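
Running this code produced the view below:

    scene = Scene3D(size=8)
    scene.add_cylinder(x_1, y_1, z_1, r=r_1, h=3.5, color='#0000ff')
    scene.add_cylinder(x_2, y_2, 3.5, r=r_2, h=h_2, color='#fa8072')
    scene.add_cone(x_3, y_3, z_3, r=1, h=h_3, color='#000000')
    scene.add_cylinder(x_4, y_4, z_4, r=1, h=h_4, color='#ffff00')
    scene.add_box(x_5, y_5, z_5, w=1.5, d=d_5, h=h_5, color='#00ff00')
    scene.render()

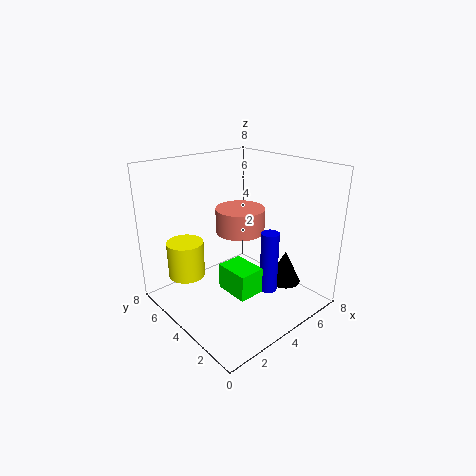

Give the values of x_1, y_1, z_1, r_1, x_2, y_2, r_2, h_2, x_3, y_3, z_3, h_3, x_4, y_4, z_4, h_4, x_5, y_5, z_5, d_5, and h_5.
x_1 = 5
y_1 = 2.5
z_1 = 1
r_1 = 0.5
x_2 = 5.5
y_2 = 5.5
r_2 = 1.5
h_2 = 1.5
x_3 = 7
y_3 = 3
z_3 = 0.5
h_3 = 2
x_4 = 1.5
y_4 = 5.5
z_4 = 2
h_4 = 2
x_5 = 3
y_5 = 2.5
z_5 = 1
d_5 = 2
h_5 = 1.5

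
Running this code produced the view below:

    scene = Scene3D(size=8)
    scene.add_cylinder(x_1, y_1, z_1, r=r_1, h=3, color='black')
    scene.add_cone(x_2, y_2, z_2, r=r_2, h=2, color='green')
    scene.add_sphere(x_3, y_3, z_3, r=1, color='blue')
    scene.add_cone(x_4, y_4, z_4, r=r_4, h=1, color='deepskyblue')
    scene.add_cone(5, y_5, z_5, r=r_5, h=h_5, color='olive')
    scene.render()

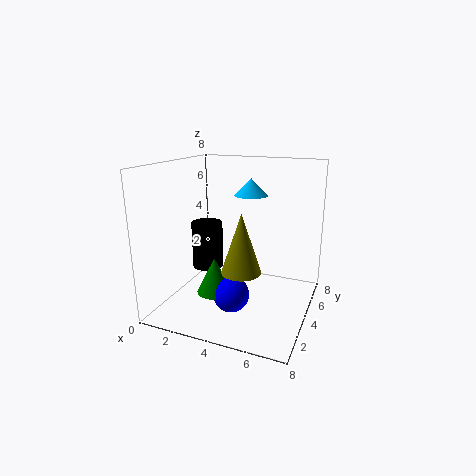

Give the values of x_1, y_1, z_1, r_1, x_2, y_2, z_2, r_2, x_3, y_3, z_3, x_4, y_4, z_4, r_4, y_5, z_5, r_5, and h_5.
x_1 = 1
y_1 = 6
z_1 = 1
r_1 = 1
x_2 = 3
y_2 = 3
z_2 = 1
r_2 = 1
x_3 = 4
y_3 = 3
z_3 = 1
x_4 = 4
y_4 = 6
z_4 = 6
r_4 = 1
y_5 = 2
z_5 = 3
r_5 = 1
h_5 = 3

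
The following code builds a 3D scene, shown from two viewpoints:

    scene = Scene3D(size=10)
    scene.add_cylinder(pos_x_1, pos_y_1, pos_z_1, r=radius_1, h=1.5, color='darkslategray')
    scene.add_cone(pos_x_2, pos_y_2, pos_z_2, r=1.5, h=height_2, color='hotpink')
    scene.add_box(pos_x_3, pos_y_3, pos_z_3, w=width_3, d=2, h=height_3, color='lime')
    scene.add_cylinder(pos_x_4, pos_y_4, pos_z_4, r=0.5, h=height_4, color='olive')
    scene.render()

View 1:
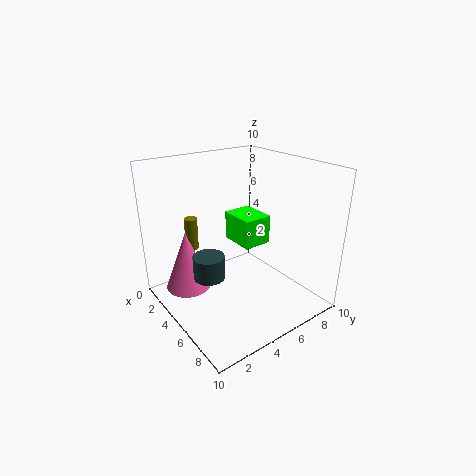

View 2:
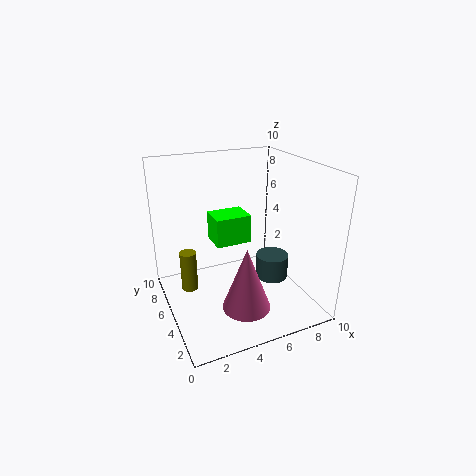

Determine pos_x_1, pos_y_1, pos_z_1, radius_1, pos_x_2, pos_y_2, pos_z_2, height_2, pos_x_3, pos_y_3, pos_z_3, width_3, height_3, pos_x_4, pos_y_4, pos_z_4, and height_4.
pos_x_1 = 6
pos_y_1 = 2
pos_z_1 = 3.5
radius_1 = 1
pos_x_2 = 4
pos_y_2 = 1.5
pos_z_2 = 2
height_2 = 4
pos_x_3 = 3.5
pos_y_3 = 5
pos_z_3 = 4.5
width_3 = 2.5
height_3 = 2
pos_x_4 = 1
pos_y_4 = 3.5
pos_z_4 = 3
height_4 = 2.5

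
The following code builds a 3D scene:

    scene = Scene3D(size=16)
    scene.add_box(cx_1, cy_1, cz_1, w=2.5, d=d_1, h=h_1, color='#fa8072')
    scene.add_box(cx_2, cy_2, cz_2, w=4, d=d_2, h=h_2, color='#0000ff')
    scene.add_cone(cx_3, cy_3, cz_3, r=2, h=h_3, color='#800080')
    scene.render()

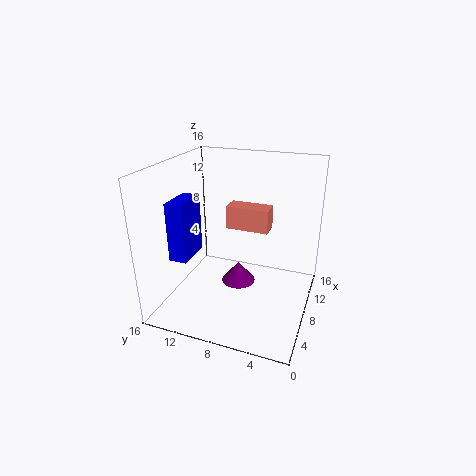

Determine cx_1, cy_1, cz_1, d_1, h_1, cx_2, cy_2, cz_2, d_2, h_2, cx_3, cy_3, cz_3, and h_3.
cx_1 = 13
cy_1 = 6
cz_1 = 6.5
d_1 = 5.5
h_1 = 3
cx_2 = 4
cy_2 = 12.5
cz_2 = 6
d_2 = 2
h_2 = 6.5
cx_3 = 9.5
cy_3 = 8.5
cz_3 = 1.5
h_3 = 2.5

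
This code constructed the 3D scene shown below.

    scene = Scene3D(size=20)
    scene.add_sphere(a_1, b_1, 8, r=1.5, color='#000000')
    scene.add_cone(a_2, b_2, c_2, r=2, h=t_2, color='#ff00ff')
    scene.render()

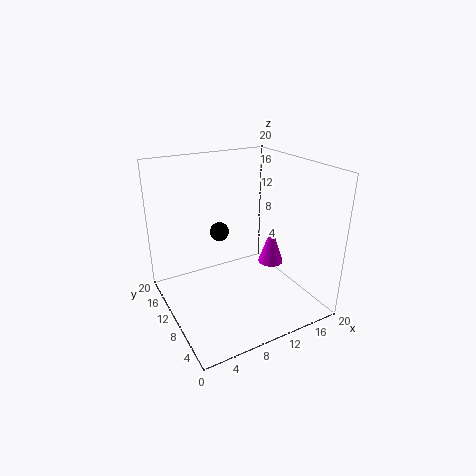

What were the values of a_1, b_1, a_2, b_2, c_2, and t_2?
a_1 = 10.5, b_1 = 17, a_2 = 17.5, b_2 = 12.5, c_2 = 3, t_2 = 6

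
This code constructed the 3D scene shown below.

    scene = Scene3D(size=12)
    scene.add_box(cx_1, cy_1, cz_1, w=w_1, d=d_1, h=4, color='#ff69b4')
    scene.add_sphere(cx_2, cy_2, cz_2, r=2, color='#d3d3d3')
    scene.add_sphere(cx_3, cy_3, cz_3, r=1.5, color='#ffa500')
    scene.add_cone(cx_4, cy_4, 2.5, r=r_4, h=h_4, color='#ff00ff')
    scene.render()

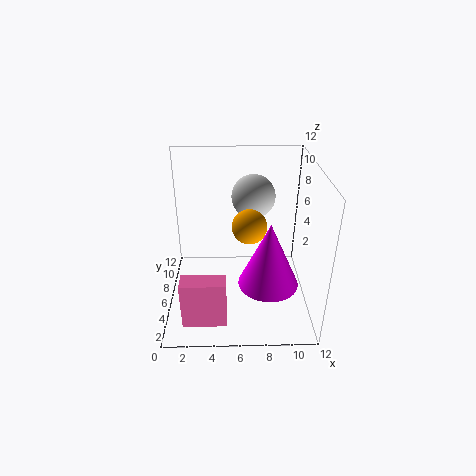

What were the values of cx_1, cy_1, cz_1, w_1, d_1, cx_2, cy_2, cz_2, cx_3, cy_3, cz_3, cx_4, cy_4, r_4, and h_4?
cx_1 = 1.5
cy_1 = 1.5
cz_1 = 0.5
w_1 = 3.5
d_1 = 1.5
cx_2 = 7.5
cy_2 = 10
cz_2 = 8
cx_3 = 7
cy_3 = 7
cz_3 = 6.5
cx_4 = 8.5
cy_4 = 4.5
r_4 = 2.5
h_4 = 5.5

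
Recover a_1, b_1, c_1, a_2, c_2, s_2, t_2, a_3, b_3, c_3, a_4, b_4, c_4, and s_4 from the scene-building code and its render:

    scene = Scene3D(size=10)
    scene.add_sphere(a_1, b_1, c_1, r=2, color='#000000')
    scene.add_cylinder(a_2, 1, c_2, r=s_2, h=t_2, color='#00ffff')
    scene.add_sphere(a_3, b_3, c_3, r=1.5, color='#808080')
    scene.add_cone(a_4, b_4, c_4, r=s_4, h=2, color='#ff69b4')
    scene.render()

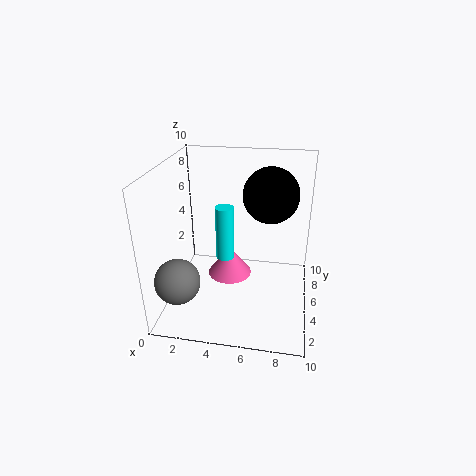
a_1 = 7, b_1 = 7, c_1 = 7.5, a_2 = 5, c_2 = 6, s_2 = 0.5, t_2 = 3, a_3 = 1.5, b_3 = 2, c_3 = 3, a_4 = 4.5, b_4 = 4.5, c_4 = 2.5, s_4 = 1.5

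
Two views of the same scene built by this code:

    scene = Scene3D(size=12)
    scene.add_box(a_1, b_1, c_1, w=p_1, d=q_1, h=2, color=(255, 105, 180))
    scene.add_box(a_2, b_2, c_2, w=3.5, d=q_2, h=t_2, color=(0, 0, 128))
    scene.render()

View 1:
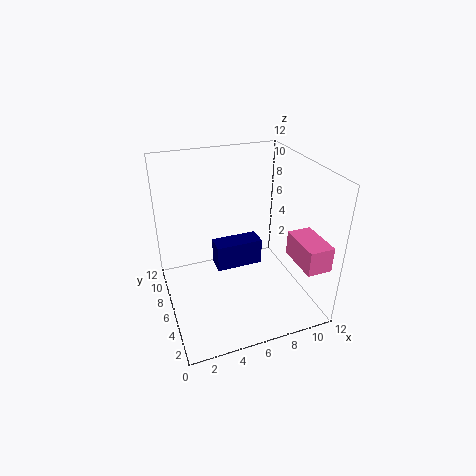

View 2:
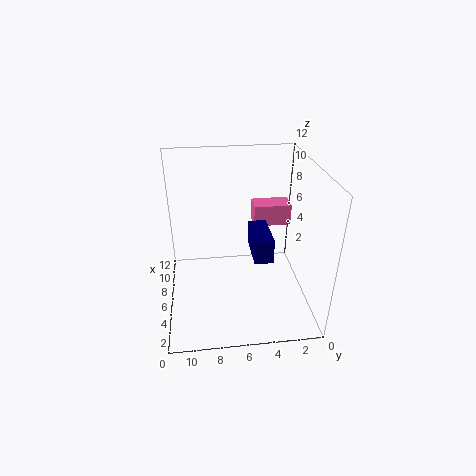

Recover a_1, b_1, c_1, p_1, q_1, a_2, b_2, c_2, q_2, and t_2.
a_1 = 9.5
b_1 = 0.5
c_1 = 5
p_1 = 2
q_1 = 3.5
a_2 = 3.5
b_2 = 3.5
c_2 = 5
q_2 = 1.5
t_2 = 2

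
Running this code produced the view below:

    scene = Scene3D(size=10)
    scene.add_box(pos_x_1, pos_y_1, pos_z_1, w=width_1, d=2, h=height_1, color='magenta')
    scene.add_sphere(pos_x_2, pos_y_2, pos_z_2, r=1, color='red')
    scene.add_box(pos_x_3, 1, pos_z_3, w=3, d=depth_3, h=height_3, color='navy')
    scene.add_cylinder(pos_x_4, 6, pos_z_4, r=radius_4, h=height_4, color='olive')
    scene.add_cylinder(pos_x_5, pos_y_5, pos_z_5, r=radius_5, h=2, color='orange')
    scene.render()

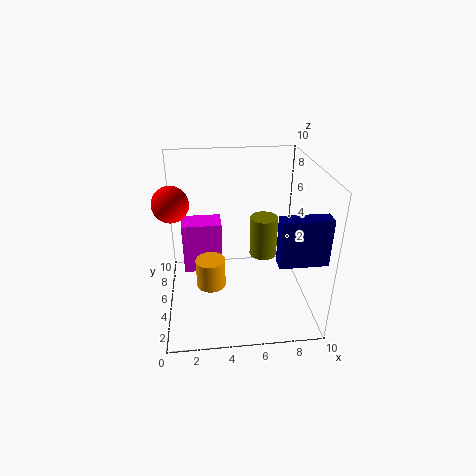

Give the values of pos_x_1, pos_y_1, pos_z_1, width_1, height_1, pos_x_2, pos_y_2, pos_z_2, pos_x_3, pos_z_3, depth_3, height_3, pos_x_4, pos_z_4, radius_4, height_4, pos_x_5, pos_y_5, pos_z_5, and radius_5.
pos_x_1 = 1, pos_y_1 = 7, pos_z_1 = 1, width_1 = 3, height_1 = 4, pos_x_2 = 1, pos_y_2 = 2, pos_z_2 = 9, pos_x_3 = 7, pos_z_3 = 5, depth_3 = 1, height_3 = 3, pos_x_4 = 7, pos_z_4 = 3, radius_4 = 1, height_4 = 3, pos_x_5 = 3, pos_y_5 = 4, pos_z_5 = 2, radius_5 = 1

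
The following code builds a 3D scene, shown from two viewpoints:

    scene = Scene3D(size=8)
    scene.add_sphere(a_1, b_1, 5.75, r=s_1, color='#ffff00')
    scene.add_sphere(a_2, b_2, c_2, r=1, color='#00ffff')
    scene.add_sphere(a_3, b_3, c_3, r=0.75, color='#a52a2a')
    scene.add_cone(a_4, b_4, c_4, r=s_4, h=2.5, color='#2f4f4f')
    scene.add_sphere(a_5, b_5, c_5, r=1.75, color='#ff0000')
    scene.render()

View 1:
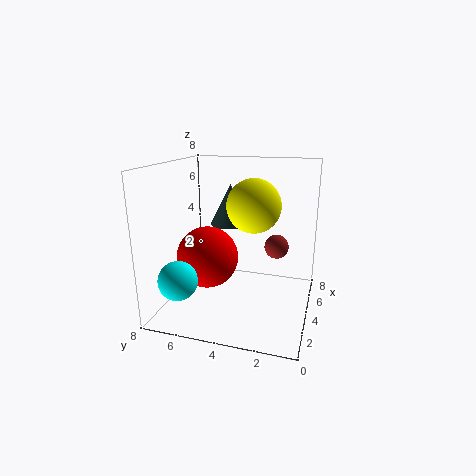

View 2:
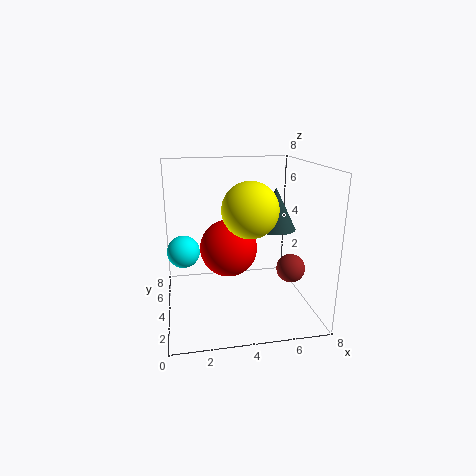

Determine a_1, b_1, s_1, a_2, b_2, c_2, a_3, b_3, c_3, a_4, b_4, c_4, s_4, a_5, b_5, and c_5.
a_1 = 4.5
b_1 = 3.25
s_1 = 1.5
a_2 = 1
b_2 = 6.25
c_2 = 2.5
a_3 = 6.5
b_3 = 2.25
c_3 = 2.75
a_4 = 6.5
b_4 = 5.25
c_4 = 4
s_4 = 1.25
a_5 = 3.75
b_5 = 5.75
c_5 = 2.75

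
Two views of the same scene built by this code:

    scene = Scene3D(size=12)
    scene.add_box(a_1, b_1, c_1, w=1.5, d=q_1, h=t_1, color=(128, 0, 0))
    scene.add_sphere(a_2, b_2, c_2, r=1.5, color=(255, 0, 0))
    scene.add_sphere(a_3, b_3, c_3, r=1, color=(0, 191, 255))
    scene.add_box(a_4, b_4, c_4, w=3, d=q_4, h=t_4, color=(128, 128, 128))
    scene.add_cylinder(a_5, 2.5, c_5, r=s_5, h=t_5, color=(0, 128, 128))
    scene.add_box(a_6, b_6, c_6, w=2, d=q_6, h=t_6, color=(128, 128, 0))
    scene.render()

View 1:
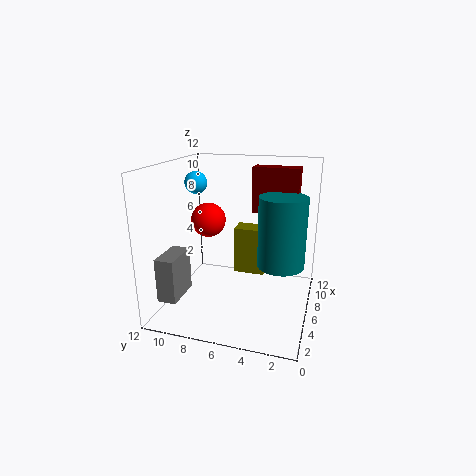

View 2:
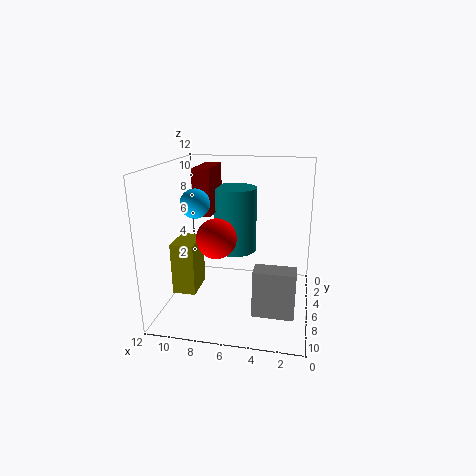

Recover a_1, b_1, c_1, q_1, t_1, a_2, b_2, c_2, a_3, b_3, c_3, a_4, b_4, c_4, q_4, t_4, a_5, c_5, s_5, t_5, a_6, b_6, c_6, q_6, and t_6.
a_1 = 8.5, b_1 = 1.5, c_1 = 7.5, q_1 = 4, t_1 = 4, a_2 = 7, b_2 = 9, c_2 = 7, a_3 = 8, b_3 = 10.5, c_3 = 10, a_4 = 1, b_4 = 9.5, c_4 = 2, q_4 = 1.5, t_4 = 3.5, a_5 = 7, c_5 = 3.5, s_5 = 2, t_5 = 6, a_6 = 9.5, b_6 = 4.5, c_6 = 1, q_6 = 3, t_6 = 4.5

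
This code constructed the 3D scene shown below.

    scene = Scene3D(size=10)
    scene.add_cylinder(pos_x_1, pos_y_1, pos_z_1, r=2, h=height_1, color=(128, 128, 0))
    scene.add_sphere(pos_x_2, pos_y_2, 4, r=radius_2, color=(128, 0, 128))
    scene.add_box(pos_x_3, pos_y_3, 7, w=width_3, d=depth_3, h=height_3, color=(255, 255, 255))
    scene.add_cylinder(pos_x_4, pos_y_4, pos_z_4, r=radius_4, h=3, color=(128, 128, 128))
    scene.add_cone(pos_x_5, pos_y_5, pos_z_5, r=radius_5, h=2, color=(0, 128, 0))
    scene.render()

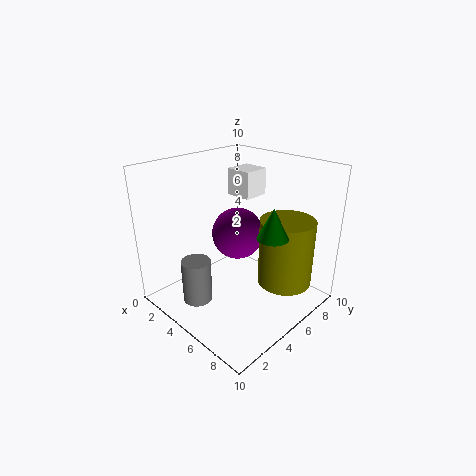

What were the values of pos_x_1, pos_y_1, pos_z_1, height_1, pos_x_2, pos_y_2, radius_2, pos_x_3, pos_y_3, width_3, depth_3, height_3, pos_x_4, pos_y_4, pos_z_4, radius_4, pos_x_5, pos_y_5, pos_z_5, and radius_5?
pos_x_1 = 7
pos_y_1 = 8
pos_z_1 = 1
height_1 = 5
pos_x_2 = 3
pos_y_2 = 7
radius_2 = 2
pos_x_3 = 2
pos_y_3 = 7
width_3 = 2
depth_3 = 2
height_3 = 2
pos_x_4 = 4
pos_y_4 = 2
pos_z_4 = 1
radius_4 = 1
pos_x_5 = 8
pos_y_5 = 5
pos_z_5 = 6
radius_5 = 1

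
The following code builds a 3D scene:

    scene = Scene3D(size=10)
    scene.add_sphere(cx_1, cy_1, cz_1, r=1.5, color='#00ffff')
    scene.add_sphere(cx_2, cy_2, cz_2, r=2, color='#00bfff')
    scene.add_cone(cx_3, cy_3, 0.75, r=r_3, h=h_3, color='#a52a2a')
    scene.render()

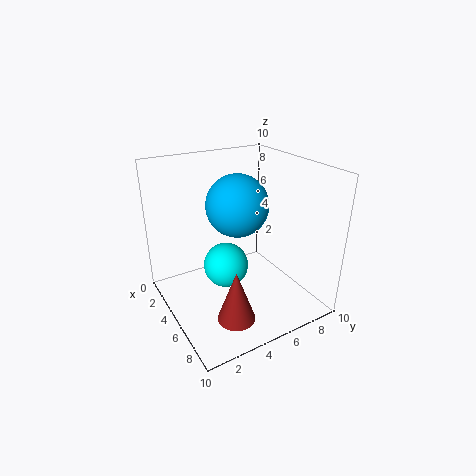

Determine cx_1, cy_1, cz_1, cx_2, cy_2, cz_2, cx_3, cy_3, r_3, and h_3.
cx_1 = 5.5; cy_1 = 3.75; cz_1 = 3.5; cx_2 = 5.75; cy_2 = 4.5; cz_2 = 7.75; cx_3 = 7.75; cy_3 = 3.25; r_3 = 1.25; h_3 = 3.5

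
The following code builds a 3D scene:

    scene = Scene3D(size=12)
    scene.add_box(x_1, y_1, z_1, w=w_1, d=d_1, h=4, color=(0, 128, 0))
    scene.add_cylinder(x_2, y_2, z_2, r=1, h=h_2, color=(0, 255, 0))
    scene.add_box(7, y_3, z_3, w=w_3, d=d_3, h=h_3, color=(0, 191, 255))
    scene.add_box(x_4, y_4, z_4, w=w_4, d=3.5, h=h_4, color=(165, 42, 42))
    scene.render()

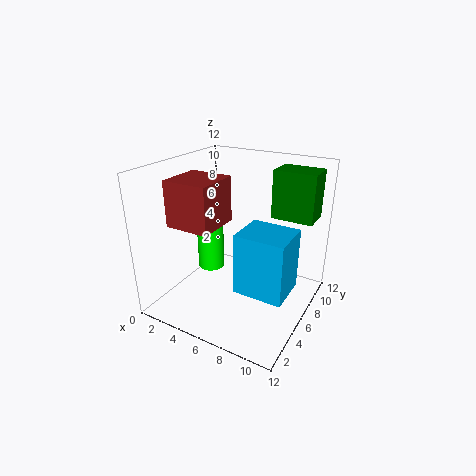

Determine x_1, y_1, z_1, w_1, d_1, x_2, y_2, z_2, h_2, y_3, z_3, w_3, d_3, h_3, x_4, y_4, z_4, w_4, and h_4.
x_1 = 8; y_1 = 8; z_1 = 7.5; w_1 = 3.5; d_1 = 2.5; x_2 = 5; y_2 = 3.5; z_2 = 4.5; h_2 = 3.5; y_3 = 3.5; z_3 = 2.5; w_3 = 4; d_3 = 3.5; h_3 = 5; x_4 = 2.5; y_4 = 1.5; z_4 = 8; w_4 = 3.5; h_4 = 3.5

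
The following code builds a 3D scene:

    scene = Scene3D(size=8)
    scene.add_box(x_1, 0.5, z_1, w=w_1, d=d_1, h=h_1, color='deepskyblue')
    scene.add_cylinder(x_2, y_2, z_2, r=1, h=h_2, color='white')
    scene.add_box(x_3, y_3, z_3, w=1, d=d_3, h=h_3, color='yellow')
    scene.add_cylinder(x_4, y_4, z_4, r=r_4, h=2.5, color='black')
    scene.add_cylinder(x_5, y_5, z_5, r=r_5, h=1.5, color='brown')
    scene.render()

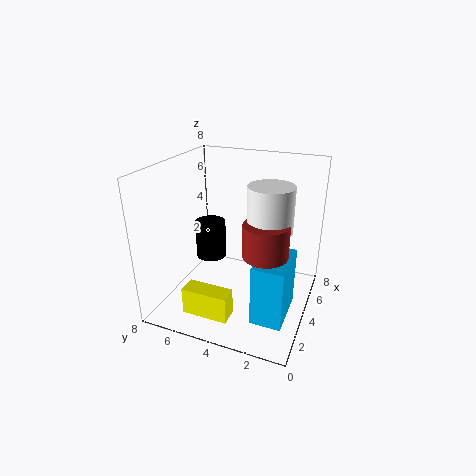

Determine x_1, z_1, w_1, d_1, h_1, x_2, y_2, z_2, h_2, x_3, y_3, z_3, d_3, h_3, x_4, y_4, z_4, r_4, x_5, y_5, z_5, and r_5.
x_1 = 0.5; z_1 = 1.5; w_1 = 2.5; d_1 = 1.5; h_1 = 3; x_2 = 1.5; y_2 = 1.5; z_2 = 6; h_2 = 2; x_3 = 1; y_3 = 3.5; z_3 = 0.5; d_3 = 2.5; h_3 = 1.5; x_4 = 6.5; y_4 = 7; z_4 = 1; r_4 = 1; x_5 = 1; y_5 = 1.5; z_5 = 5; r_5 = 1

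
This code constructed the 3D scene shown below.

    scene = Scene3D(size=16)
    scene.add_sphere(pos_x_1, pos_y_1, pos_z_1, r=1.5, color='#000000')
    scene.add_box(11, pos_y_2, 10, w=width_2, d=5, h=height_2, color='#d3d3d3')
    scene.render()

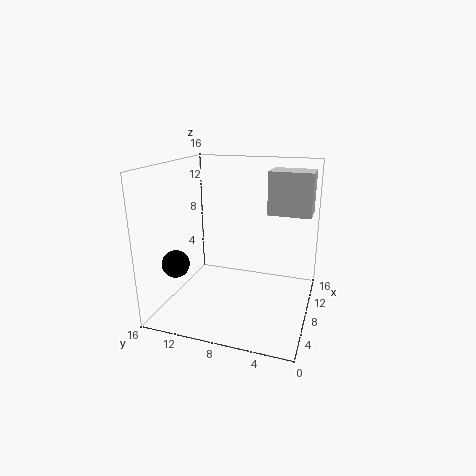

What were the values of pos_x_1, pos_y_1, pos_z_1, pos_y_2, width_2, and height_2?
pos_x_1 = 4.5
pos_y_1 = 14
pos_z_1 = 5.5
pos_y_2 = 0.5
width_2 = 3.5
height_2 = 5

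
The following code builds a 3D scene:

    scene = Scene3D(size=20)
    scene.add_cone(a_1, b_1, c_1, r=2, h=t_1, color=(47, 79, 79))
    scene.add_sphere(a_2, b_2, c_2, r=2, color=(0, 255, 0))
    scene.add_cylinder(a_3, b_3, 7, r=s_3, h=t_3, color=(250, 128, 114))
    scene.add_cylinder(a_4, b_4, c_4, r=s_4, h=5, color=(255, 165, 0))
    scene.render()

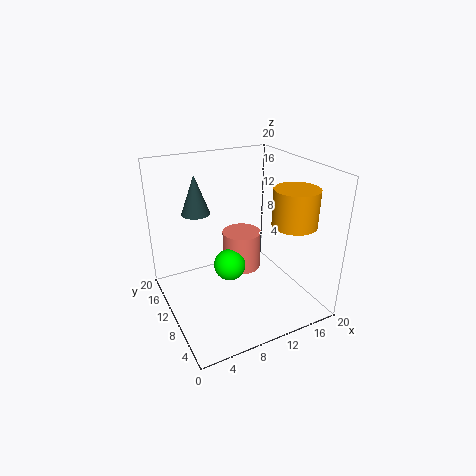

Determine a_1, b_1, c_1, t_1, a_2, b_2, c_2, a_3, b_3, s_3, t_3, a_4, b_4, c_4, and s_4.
a_1 = 5.5; b_1 = 14; c_1 = 13; t_1 = 5.5; a_2 = 7; b_2 = 6.5; c_2 = 8.5; a_3 = 9.5; b_3 = 8; s_3 = 2.5; t_3 = 5; a_4 = 16; b_4 = 5.5; c_4 = 12.5; s_4 = 3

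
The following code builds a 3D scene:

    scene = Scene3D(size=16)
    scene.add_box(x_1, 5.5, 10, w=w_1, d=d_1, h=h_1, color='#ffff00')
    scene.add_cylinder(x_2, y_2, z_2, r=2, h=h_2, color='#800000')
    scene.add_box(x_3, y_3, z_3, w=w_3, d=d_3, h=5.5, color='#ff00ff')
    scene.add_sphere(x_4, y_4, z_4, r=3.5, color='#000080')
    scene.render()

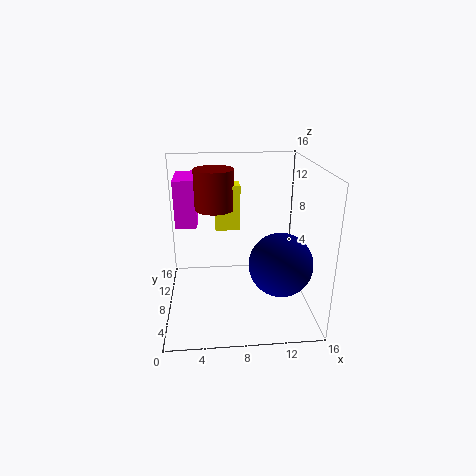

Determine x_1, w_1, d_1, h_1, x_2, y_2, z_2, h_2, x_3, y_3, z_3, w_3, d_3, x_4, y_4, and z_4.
x_1 = 5.5; w_1 = 2.5; d_1 = 2; h_1 = 4.5; x_2 = 5.5; y_2 = 6.5; z_2 = 12; h_2 = 4; x_3 = 1; y_3 = 10; z_3 = 8.5; w_3 = 2.5; d_3 = 5.5; x_4 = 12.5; y_4 = 6; z_4 = 5.5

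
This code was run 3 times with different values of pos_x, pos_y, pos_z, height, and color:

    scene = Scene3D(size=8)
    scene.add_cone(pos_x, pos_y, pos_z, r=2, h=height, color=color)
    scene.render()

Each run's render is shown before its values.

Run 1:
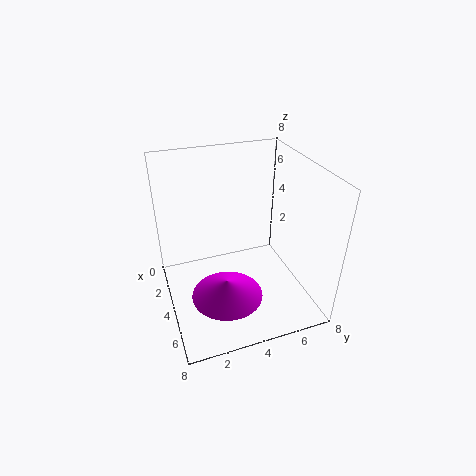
pos_x = 5; pos_y = 3; pos_z = 1; height = 1; color = 'magenta'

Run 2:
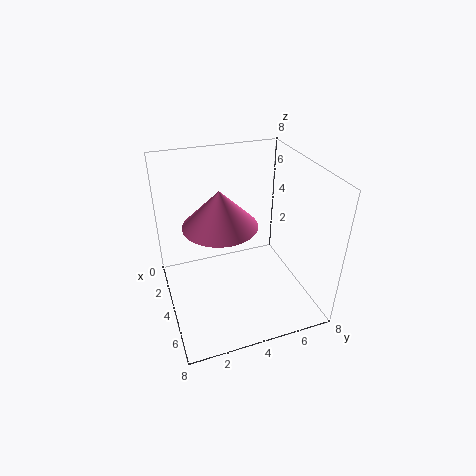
pos_x = 4; pos_y = 3; pos_z = 5; height = 2; color = 'hotpink'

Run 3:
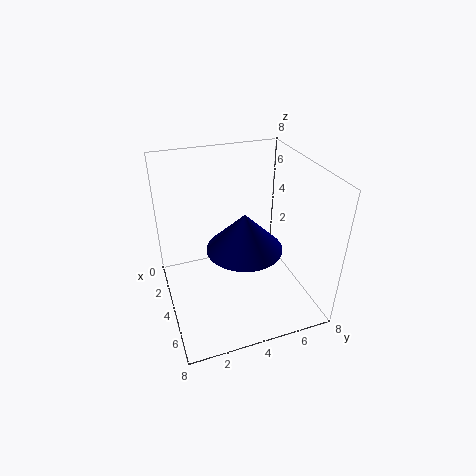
pos_x = 5; pos_y = 4; pos_z = 4; height = 2; color = 'navy'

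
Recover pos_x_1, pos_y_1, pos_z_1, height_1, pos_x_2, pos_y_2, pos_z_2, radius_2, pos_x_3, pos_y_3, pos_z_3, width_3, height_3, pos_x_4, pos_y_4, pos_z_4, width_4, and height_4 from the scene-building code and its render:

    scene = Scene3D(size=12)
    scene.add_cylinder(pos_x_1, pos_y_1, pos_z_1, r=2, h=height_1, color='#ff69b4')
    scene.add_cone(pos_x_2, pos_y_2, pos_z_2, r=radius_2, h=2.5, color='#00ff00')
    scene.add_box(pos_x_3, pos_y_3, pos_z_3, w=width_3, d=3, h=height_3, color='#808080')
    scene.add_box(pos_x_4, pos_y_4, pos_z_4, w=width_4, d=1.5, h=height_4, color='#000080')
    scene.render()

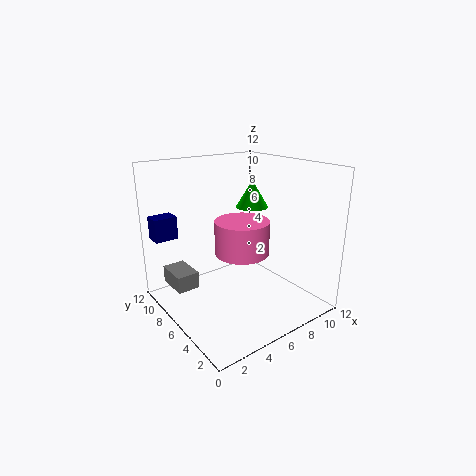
pos_x_1 = 4.5, pos_y_1 = 3.5, pos_z_1 = 6, height_1 = 2.5, pos_x_2 = 9.5, pos_y_2 = 8.5, pos_z_2 = 7.5, radius_2 = 1.5, pos_x_3 = 1.5, pos_y_3 = 8.5, pos_z_3 = 1, width_3 = 2, height_3 = 1.5, pos_x_4 = 0.5, pos_y_4 = 10, pos_z_4 = 5.5, width_4 = 2, height_4 = 2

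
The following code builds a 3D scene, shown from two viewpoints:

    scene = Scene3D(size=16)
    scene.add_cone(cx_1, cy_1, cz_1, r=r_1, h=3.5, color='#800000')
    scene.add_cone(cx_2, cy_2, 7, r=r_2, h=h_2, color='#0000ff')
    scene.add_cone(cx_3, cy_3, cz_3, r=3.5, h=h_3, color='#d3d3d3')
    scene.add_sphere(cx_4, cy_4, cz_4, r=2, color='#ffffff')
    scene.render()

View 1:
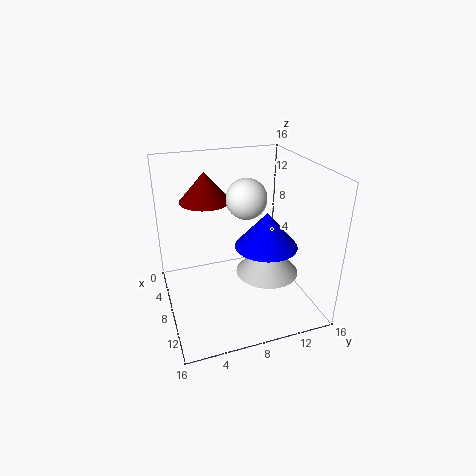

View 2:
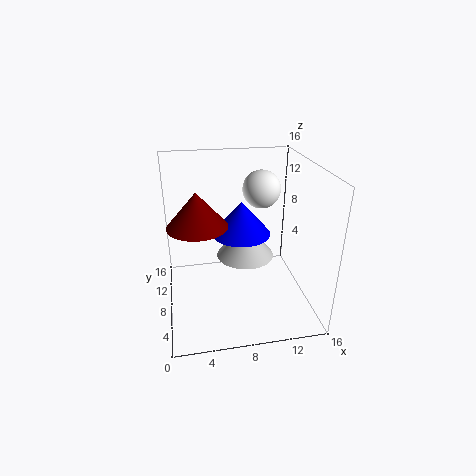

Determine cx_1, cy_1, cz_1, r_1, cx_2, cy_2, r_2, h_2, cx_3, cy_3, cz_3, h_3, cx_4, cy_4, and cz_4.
cx_1 = 3.5
cy_1 = 5.5
cz_1 = 11
r_1 = 3
cx_2 = 9
cy_2 = 11
r_2 = 3.5
h_2 = 4
cx_3 = 9.5
cy_3 = 11
cz_3 = 4
h_3 = 4
cx_4 = 10.5
cy_4 = 8
cz_4 = 13.5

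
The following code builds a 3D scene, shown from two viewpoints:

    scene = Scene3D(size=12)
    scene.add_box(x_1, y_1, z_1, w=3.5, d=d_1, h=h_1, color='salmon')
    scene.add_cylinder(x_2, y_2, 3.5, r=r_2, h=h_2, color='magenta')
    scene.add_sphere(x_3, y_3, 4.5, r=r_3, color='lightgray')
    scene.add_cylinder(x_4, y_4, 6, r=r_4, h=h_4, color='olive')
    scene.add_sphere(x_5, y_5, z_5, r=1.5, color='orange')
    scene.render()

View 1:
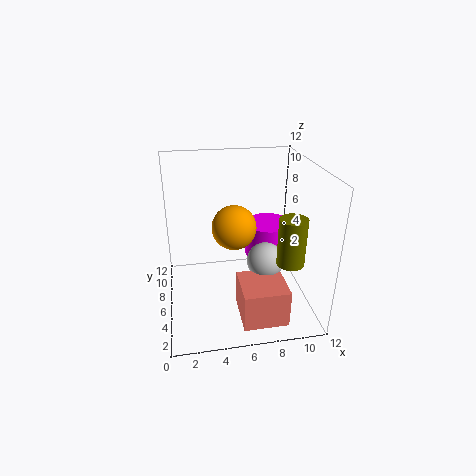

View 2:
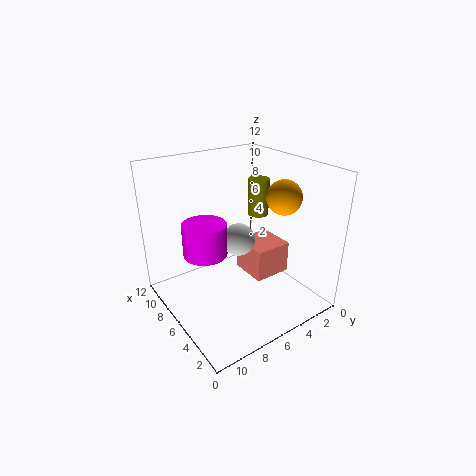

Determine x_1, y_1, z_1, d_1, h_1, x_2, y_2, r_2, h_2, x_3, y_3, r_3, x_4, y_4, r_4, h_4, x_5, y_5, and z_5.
x_1 = 5.5
y_1 = 0.5
z_1 = 1
d_1 = 3.5
h_1 = 3
x_2 = 9
y_2 = 7.5
r_2 = 2
h_2 = 3
x_3 = 8
y_3 = 4.5
r_3 = 1.5
x_4 = 9
y_4 = 1.5
r_4 = 1
h_4 = 3.5
x_5 = 5
y_5 = 2
z_5 = 9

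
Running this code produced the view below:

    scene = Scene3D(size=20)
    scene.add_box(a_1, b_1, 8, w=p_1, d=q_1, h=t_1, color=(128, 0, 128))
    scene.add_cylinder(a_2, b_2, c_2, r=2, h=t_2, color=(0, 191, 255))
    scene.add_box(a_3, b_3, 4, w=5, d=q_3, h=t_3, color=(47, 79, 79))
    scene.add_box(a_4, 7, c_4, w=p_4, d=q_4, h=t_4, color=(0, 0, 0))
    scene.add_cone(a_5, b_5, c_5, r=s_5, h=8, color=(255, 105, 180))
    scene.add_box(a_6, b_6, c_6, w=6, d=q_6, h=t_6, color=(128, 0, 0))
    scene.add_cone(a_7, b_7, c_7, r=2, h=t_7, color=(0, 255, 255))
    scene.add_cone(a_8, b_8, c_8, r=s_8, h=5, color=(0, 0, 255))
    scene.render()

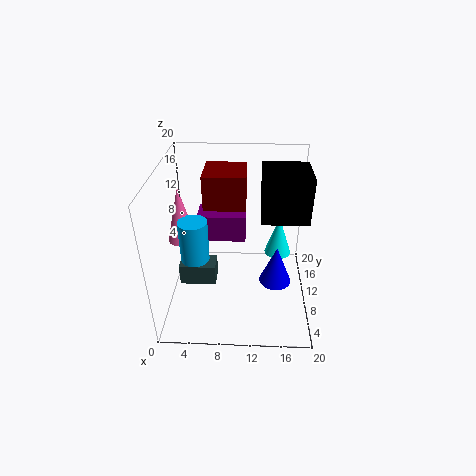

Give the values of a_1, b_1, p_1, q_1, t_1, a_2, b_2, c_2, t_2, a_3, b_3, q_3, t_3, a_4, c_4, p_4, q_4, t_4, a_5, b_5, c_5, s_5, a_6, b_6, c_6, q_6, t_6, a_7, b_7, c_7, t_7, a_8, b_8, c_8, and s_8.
a_1 = 4
b_1 = 12
p_1 = 7
q_1 = 4
t_1 = 4
a_2 = 4
b_2 = 9
c_2 = 5
t_2 = 8
a_3 = 2
b_3 = 7
q_3 = 3
t_3 = 3
a_4 = 13
c_4 = 14
p_4 = 6
q_4 = 6
t_4 = 6
a_5 = 2
b_5 = 11
c_5 = 9
s_5 = 2
a_6 = 5
b_6 = 12
c_6 = 13
q_6 = 6
t_6 = 5
a_7 = 16
b_7 = 14
c_7 = 5
t_7 = 6
a_8 = 15
b_8 = 5
c_8 = 7
s_8 = 2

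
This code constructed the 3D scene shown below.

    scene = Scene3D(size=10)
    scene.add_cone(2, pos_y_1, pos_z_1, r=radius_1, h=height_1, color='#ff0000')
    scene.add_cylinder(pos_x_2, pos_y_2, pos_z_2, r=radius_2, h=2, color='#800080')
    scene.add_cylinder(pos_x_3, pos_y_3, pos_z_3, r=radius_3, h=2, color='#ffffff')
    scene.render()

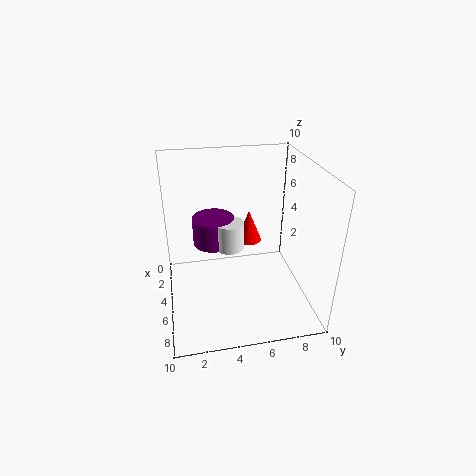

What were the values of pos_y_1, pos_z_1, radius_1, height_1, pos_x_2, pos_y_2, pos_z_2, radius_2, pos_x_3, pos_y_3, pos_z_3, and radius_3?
pos_y_1 = 6.5, pos_z_1 = 3, radius_1 = 1, height_1 = 2.5, pos_x_2 = 3.5, pos_y_2 = 3.5, pos_z_2 = 4, radius_2 = 1.5, pos_x_3 = 4.5, pos_y_3 = 4.5, pos_z_3 = 4, radius_3 = 1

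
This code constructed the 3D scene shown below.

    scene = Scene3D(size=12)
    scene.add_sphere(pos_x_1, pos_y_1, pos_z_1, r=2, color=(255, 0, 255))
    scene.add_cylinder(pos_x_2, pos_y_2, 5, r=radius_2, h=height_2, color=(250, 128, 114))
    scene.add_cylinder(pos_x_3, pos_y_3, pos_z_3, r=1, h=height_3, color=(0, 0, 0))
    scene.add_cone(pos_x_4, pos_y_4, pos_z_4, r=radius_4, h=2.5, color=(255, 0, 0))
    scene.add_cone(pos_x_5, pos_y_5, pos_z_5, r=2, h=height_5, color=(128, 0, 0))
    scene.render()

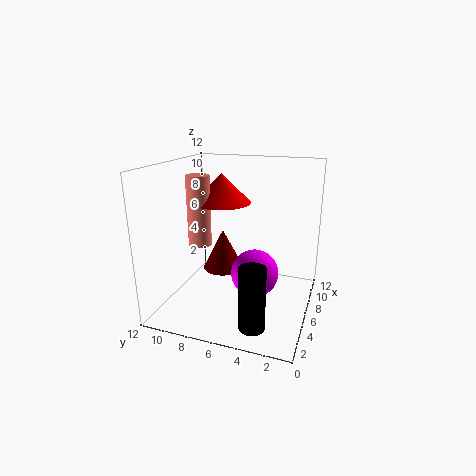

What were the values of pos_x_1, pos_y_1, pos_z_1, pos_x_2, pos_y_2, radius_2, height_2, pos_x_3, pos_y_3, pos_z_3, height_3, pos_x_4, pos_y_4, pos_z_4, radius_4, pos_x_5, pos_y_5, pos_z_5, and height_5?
pos_x_1 = 6
pos_y_1 = 4.5
pos_z_1 = 3
pos_x_2 = 6
pos_y_2 = 9.5
radius_2 = 1
height_2 = 6
pos_x_3 = 2
pos_y_3 = 3.5
pos_z_3 = 0.5
height_3 = 5
pos_x_4 = 7.5
pos_y_4 = 8
pos_z_4 = 8.5
radius_4 = 2.5
pos_x_5 = 10
pos_y_5 = 9
pos_z_5 = 1
height_5 = 4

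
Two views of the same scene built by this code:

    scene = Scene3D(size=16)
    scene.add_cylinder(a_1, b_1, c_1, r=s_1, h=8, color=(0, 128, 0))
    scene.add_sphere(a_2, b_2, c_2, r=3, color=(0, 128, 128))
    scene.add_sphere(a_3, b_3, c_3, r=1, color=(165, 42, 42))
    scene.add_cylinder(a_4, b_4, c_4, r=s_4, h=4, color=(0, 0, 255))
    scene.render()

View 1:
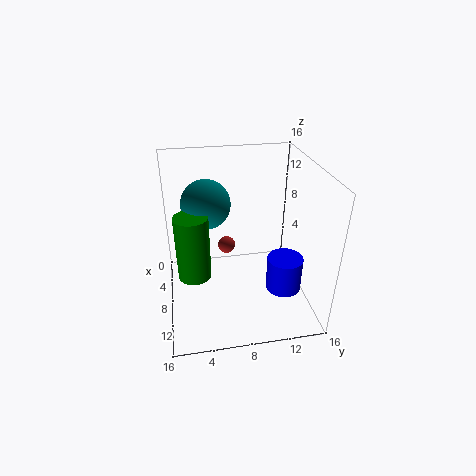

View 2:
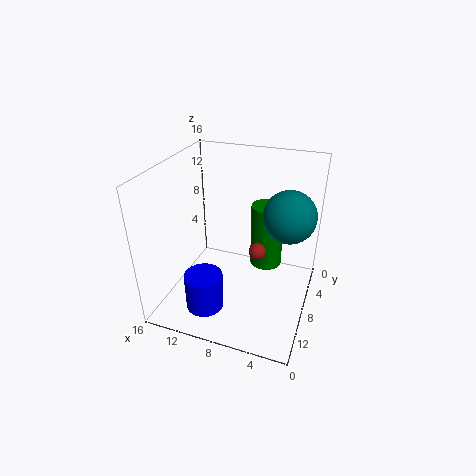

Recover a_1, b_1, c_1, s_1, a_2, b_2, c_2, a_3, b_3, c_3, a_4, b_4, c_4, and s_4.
a_1 = 6, b_1 = 3, c_1 = 2, s_1 = 2, a_2 = 3, b_2 = 5, c_2 = 10, a_3 = 6, b_3 = 7, c_3 = 6, a_4 = 10, b_4 = 13, c_4 = 2, s_4 = 2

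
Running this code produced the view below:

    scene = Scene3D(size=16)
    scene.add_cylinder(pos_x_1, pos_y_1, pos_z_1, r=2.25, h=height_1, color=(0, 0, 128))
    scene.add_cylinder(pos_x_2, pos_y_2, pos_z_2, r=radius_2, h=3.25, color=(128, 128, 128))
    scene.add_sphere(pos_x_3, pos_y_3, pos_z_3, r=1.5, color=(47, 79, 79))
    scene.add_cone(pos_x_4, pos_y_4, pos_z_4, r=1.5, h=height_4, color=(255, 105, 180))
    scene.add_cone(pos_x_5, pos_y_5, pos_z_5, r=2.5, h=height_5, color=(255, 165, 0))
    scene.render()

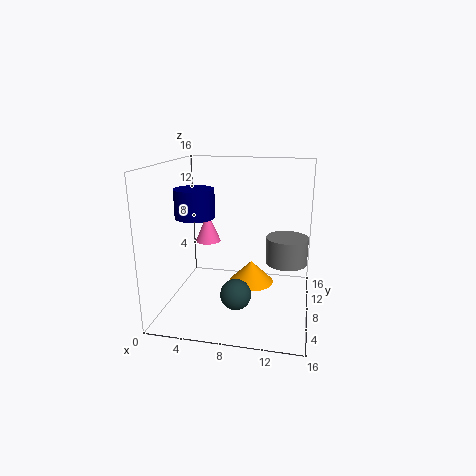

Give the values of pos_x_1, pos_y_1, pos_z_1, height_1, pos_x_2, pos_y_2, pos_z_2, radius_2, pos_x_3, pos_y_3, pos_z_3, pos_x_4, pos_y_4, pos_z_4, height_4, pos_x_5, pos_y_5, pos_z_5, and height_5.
pos_x_1 = 3
pos_y_1 = 8.25
pos_z_1 = 10
height_1 = 3.25
pos_x_2 = 13.25
pos_y_2 = 11.5
pos_z_2 = 4
radius_2 = 2.5
pos_x_3 = 9
pos_y_3 = 2.25
pos_z_3 = 4.25
pos_x_4 = 3.75
pos_y_4 = 10.5
pos_z_4 = 6.5
height_4 = 3.5
pos_x_5 = 9.5
pos_y_5 = 8.25
pos_z_5 = 2.75
height_5 = 2.5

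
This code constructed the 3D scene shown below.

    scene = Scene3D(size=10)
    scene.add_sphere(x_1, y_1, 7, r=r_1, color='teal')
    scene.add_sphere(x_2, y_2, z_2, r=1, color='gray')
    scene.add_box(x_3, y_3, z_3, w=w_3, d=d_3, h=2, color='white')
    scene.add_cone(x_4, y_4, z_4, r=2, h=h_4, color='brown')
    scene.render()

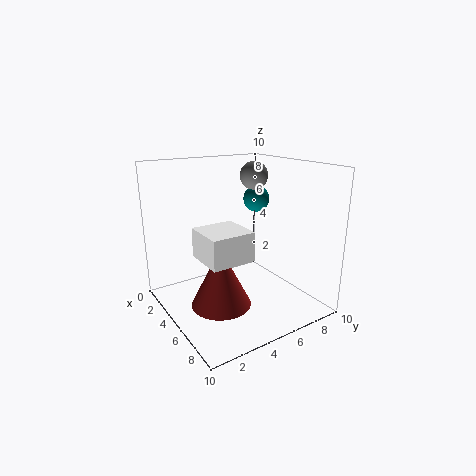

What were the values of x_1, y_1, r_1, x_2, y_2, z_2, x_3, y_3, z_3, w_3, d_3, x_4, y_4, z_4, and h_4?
x_1 = 3
y_1 = 8
r_1 = 1
x_2 = 4
y_2 = 7
z_2 = 9
x_3 = 4
y_3 = 2
z_3 = 4
w_3 = 3
d_3 = 3
x_4 = 6
y_4 = 3
z_4 = 1
h_4 = 4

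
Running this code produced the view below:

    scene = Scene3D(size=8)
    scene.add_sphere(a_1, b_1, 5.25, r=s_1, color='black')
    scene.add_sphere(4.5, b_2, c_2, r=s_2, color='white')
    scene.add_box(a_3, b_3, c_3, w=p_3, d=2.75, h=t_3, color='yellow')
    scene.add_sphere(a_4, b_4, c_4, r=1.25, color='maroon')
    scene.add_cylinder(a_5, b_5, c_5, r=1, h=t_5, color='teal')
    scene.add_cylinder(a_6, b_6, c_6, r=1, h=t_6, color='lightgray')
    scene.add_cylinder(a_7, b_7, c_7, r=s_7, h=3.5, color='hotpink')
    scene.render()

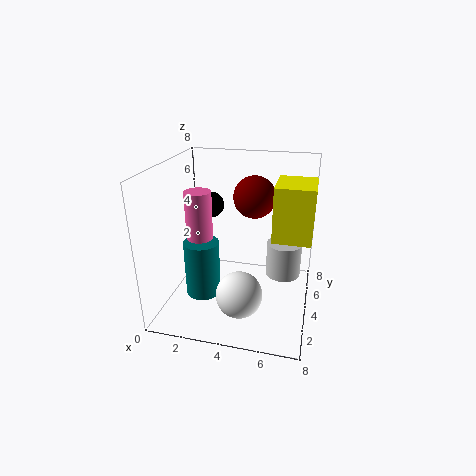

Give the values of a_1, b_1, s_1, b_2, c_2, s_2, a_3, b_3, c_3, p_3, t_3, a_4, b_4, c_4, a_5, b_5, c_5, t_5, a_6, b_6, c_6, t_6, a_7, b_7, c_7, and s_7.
a_1 = 2; b_1 = 5.5; s_1 = 0.75; b_2 = 2.25; c_2 = 1.5; s_2 = 1.25; a_3 = 5.75; b_3 = 4.75; c_3 = 3.5; p_3 = 2.25; t_3 = 3.25; a_4 = 4.5; b_4 = 6; c_4 = 5.75; a_5 = 2; b_5 = 3.5; c_5 = 0.5; t_5 = 3.25; a_6 = 6.5; b_6 = 5; c_6 = 1.5; t_6 = 2; a_7 = 1.75; b_7 = 4; c_7 = 3; s_7 = 0.75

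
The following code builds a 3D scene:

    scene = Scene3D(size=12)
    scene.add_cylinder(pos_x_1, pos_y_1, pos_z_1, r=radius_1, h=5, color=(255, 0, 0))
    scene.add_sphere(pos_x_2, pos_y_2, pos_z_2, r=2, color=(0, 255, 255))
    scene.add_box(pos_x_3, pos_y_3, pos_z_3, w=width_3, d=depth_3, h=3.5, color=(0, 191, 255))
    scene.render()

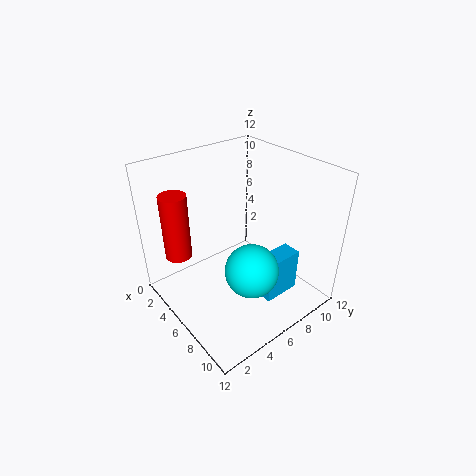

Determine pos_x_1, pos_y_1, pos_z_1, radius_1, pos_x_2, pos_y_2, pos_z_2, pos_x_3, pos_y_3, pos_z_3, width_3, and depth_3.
pos_x_1 = 5, pos_y_1 = 1, pos_z_1 = 6, radius_1 = 1, pos_x_2 = 9.5, pos_y_2 = 4.5, pos_z_2 = 5.5, pos_x_3 = 9, pos_y_3 = 5.5, pos_z_3 = 2.5, width_3 = 1.5, depth_3 = 3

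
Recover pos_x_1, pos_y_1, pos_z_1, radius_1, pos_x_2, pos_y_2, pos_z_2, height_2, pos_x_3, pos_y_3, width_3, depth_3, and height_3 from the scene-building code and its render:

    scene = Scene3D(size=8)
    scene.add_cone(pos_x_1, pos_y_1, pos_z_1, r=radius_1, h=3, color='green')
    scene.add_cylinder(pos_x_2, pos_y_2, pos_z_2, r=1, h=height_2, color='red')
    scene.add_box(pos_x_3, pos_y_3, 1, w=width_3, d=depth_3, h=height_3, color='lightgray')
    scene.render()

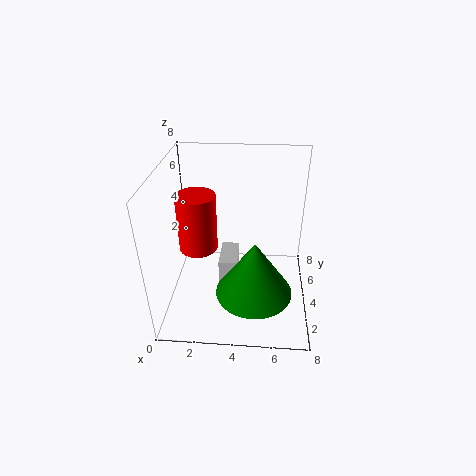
pos_x_1 = 5
pos_y_1 = 2
pos_z_1 = 2
radius_1 = 2
pos_x_2 = 2
pos_y_2 = 3
pos_z_2 = 4
height_2 = 3
pos_x_3 = 3
pos_y_3 = 3
width_3 = 1
depth_3 = 2
height_3 = 2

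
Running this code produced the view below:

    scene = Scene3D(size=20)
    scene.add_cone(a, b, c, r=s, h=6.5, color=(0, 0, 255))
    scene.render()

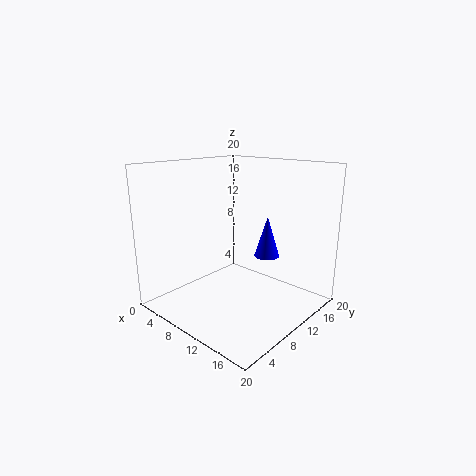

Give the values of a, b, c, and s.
a = 9.5
b = 17.5
c = 5
s = 2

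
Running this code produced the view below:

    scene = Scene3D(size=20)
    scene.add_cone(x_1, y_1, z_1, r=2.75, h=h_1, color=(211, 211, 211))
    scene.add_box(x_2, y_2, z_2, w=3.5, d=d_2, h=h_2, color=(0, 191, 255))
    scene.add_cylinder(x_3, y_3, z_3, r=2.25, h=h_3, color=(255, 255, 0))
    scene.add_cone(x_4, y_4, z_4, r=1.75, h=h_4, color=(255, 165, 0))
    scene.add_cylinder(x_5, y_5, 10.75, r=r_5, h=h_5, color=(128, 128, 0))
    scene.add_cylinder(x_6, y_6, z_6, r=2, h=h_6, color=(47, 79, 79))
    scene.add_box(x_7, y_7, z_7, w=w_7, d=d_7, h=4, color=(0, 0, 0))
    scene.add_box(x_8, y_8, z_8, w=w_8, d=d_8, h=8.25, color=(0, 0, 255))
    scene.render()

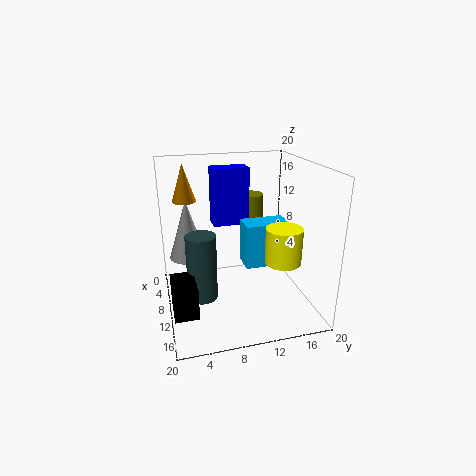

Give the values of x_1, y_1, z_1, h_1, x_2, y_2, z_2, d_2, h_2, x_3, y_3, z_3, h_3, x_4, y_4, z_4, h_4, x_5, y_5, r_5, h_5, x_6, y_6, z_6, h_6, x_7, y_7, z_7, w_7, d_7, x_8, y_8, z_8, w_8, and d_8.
x_1 = 5.25
y_1 = 3.5
z_1 = 5.75
h_1 = 8.75
x_2 = 9.25
y_2 = 10.5
z_2 = 6.5
d_2 = 6
h_2 = 6
x_3 = 16.5
y_3 = 14
z_3 = 9
h_3 = 4.5
x_4 = 4
y_4 = 3.5
z_4 = 14
h_4 = 5.5
x_5 = 4.25
y_5 = 13.5
r_5 = 2
h_5 = 3.75
x_6 = 12
y_6 = 4.5
z_6 = 2.75
h_6 = 9
x_7 = 12.25
y_7 = 0.25
z_7 = 3
w_7 = 5
d_7 = 3
x_8 = 4
y_8 = 7.25
z_8 = 10.75
w_8 = 3
d_8 = 5.25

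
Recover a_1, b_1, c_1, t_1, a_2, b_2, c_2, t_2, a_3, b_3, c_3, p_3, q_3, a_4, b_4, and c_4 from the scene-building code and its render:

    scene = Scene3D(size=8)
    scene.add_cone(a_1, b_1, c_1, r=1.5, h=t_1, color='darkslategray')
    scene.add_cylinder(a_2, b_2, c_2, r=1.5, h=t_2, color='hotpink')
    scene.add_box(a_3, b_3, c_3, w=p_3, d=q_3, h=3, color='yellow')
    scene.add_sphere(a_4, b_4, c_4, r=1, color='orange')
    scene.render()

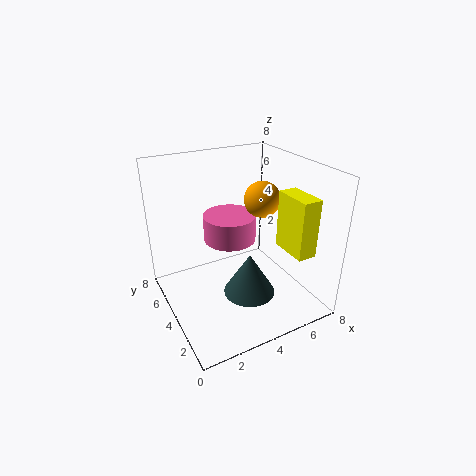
a_1 = 4.5, b_1 = 3.5, c_1 = 0.5, t_1 = 2.5, a_2 = 4, b_2 = 5, c_2 = 3.5, t_2 = 1.5, a_3 = 5.5, b_3 = 0.5, c_3 = 4, p_3 = 1, q_3 = 2, a_4 = 5.5, b_4 = 4, c_4 = 6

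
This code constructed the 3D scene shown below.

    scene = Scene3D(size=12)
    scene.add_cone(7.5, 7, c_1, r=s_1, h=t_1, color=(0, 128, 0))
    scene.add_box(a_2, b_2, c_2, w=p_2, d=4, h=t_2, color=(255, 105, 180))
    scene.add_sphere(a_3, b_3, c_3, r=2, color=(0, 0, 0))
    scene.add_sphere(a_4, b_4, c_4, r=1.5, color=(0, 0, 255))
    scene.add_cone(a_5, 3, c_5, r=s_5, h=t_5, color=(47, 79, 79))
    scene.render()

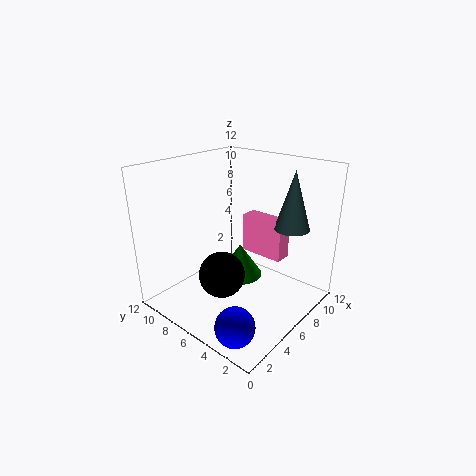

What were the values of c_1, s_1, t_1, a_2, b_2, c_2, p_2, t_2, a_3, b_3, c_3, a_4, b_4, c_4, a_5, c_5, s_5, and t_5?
c_1 = 1.5; s_1 = 2; t_1 = 3; a_2 = 8.5; b_2 = 3.5; c_2 = 3.5; p_2 = 1.5; t_2 = 3.5; a_3 = 5; b_3 = 7; c_3 = 2.5; a_4 = 1.5; b_4 = 2.5; c_4 = 1.5; a_5 = 9.5; c_5 = 6.5; s_5 = 1.5; t_5 = 5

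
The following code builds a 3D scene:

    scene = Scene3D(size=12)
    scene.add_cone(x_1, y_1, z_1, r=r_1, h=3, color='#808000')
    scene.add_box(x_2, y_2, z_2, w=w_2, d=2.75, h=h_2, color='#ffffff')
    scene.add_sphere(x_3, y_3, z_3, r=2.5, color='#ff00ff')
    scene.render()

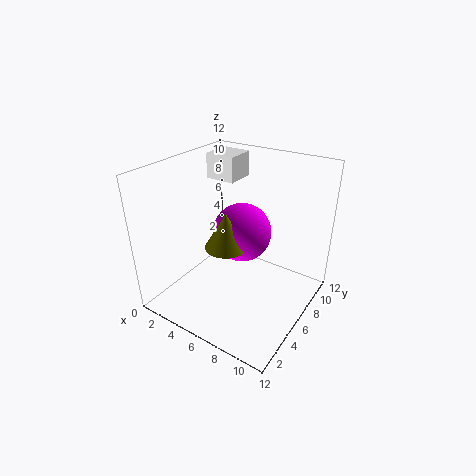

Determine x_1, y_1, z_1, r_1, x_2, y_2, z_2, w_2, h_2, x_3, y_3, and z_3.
x_1 = 5.5, y_1 = 5, z_1 = 5.5, r_1 = 1.75, x_2 = 1, y_2 = 8.5, z_2 = 9.5, w_2 = 2.75, h_2 = 2.25, x_3 = 5.75, y_3 = 7, z_3 = 6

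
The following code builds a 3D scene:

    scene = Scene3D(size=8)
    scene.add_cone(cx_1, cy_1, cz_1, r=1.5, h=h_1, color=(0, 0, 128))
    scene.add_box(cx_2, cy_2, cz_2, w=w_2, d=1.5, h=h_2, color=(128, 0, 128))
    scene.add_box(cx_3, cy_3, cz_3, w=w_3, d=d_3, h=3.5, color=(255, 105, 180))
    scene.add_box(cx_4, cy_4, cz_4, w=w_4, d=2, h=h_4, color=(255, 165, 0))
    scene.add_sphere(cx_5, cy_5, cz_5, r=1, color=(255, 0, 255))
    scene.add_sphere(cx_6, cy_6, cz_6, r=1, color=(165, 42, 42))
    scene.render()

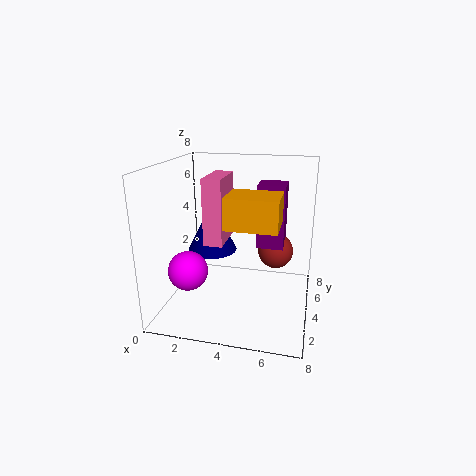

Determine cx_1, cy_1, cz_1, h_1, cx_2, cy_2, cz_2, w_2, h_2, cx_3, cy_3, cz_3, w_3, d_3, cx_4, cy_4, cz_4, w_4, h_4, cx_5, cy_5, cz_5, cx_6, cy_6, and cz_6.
cx_1 = 2
cy_1 = 5.5
cz_1 = 2.5
h_1 = 3
cx_2 = 5
cy_2 = 4
cz_2 = 3.5
w_2 = 1.5
h_2 = 3.5
cx_3 = 2.5
cy_3 = 2.5
cz_3 = 4
w_3 = 1
d_3 = 2.5
cx_4 = 4
cy_4 = 1
cz_4 = 5.5
w_4 = 2.5
h_4 = 1.5
cx_5 = 2
cy_5 = 1.5
cz_5 = 3
cx_6 = 6
cy_6 = 5
cz_6 = 3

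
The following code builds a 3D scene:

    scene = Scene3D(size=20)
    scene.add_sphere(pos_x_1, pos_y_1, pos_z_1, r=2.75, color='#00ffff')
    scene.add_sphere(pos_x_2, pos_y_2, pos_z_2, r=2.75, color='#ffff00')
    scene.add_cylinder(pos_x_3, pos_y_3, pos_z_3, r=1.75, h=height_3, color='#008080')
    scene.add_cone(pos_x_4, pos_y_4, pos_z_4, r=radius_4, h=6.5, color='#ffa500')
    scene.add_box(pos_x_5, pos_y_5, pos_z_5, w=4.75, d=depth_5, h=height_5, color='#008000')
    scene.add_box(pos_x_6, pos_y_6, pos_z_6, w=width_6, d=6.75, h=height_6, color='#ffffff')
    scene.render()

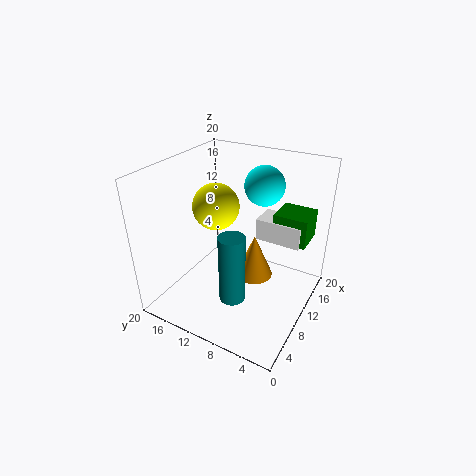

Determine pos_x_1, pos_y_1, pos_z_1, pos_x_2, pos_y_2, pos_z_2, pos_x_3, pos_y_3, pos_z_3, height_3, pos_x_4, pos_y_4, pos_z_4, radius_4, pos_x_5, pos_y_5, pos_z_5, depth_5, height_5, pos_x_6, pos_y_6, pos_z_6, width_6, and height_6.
pos_x_1 = 13.75, pos_y_1 = 8, pos_z_1 = 16.75, pos_x_2 = 5.25, pos_y_2 = 10.25, pos_z_2 = 16.75, pos_x_3 = 5.75, pos_y_3 = 8.5, pos_z_3 = 3.25, height_3 = 9.5, pos_x_4 = 12.25, pos_y_4 = 8.5, pos_z_4 = 3, radius_4 = 2.75, pos_x_5 = 14.25, pos_y_5 = 1.75, pos_z_5 = 8.25, depth_5 = 5, height_5 = 4.25, pos_x_6 = 14, pos_y_6 = 2.5, pos_z_6 = 8, width_6 = 4, height_6 = 3.25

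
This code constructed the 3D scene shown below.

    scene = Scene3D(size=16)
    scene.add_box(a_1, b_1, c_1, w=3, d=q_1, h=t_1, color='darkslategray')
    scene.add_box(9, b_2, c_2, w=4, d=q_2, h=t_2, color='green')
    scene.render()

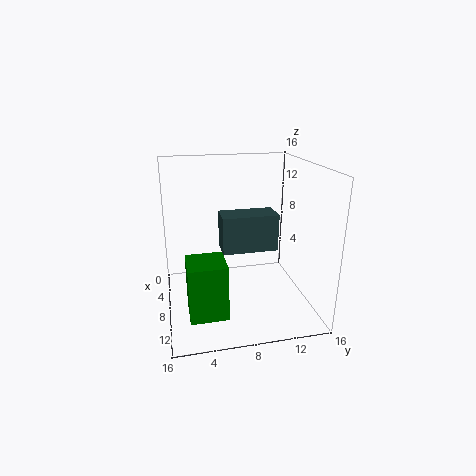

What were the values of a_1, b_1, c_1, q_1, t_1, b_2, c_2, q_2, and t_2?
a_1 = 7
b_1 = 6
c_1 = 7
q_1 = 6
t_1 = 4
b_2 = 2
c_2 = 1
q_2 = 4
t_2 = 6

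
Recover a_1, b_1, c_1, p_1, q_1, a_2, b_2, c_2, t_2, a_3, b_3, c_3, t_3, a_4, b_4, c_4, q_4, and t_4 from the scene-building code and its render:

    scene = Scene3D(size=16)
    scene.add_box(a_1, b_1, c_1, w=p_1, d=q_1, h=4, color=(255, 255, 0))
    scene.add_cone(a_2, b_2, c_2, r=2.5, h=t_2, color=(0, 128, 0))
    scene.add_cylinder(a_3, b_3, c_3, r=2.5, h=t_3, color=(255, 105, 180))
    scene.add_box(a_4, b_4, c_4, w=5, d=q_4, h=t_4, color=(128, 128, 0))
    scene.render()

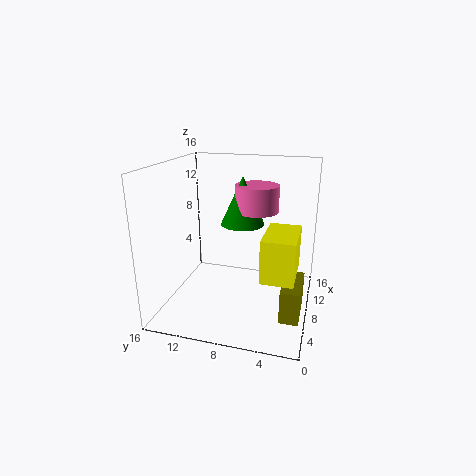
a_1 = 0.5; b_1 = 1; c_1 = 7; p_1 = 5; q_1 = 3; a_2 = 10; b_2 = 8; c_2 = 9; t_2 = 5.5; a_3 = 10.5; b_3 = 6.5; c_3 = 10.5; t_3 = 3; a_4 = 3.5; b_4 = 0.5; c_4 = 1; q_4 = 2; t_4 = 3.5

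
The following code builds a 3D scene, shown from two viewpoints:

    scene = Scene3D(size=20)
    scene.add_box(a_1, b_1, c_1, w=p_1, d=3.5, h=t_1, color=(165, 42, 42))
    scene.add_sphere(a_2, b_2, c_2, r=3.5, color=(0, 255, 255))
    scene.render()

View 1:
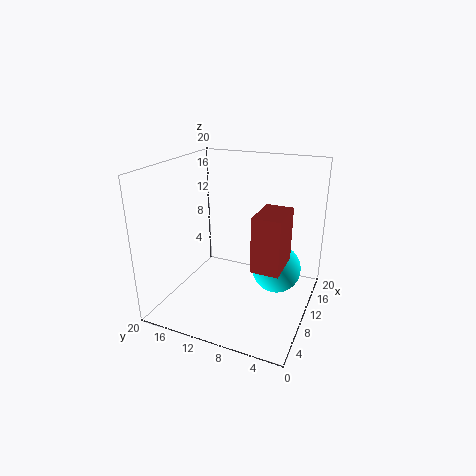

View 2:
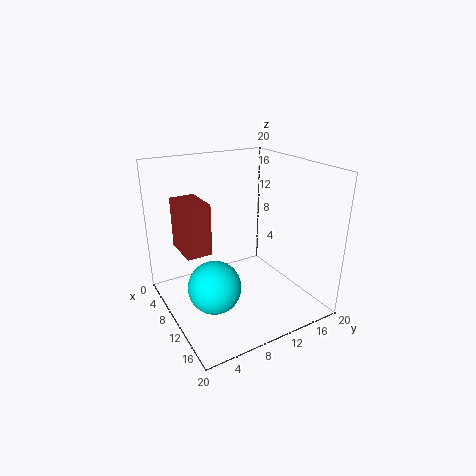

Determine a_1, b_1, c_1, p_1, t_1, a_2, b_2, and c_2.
a_1 = 4.5
b_1 = 2.5
c_1 = 8.5
p_1 = 5.5
t_1 = 7
a_2 = 12.5
b_2 = 5
c_2 = 5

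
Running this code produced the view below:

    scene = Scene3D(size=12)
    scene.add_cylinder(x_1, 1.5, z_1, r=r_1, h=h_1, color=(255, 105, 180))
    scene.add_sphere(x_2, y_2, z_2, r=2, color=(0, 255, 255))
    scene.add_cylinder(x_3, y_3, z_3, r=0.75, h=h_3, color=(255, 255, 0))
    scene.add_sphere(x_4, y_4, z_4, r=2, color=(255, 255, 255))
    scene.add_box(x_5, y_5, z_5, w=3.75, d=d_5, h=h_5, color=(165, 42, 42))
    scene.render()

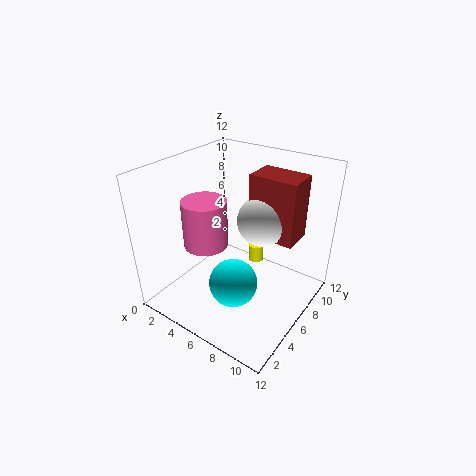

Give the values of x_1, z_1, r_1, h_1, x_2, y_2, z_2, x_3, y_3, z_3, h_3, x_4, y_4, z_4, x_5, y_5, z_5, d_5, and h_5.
x_1 = 6.5
z_1 = 8
r_1 = 1.5
h_1 = 3.25
x_2 = 6.75
y_2 = 4.25
z_2 = 2.75
x_3 = 4.75
y_3 = 11
z_3 = 0.5
h_3 = 1.75
x_4 = 8
y_4 = 6.5
z_4 = 8
x_5 = 7
y_5 = 6
z_5 = 6.75
d_5 = 2.5
h_5 = 5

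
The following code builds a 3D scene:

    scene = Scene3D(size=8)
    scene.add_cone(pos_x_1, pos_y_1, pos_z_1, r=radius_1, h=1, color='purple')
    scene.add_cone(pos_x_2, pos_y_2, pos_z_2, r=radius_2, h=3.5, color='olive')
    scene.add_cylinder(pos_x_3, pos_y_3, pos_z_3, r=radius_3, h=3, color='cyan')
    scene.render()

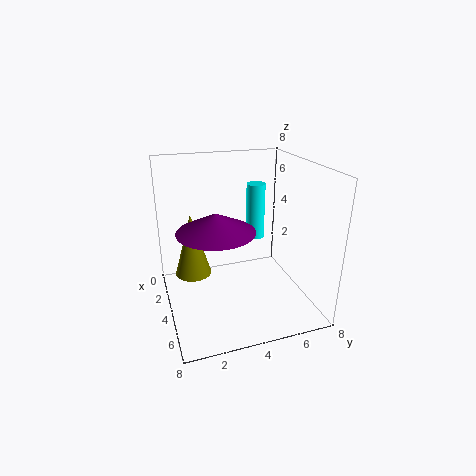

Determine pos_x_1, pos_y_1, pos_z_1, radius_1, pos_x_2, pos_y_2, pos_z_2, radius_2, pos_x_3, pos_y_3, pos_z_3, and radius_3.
pos_x_1 = 5, pos_y_1 = 2.5, pos_z_1 = 5, radius_1 = 2, pos_x_2 = 3.5, pos_y_2 = 1.5, pos_z_2 = 2, radius_2 = 1, pos_x_3 = 4, pos_y_3 = 5, pos_z_3 = 4, radius_3 = 0.5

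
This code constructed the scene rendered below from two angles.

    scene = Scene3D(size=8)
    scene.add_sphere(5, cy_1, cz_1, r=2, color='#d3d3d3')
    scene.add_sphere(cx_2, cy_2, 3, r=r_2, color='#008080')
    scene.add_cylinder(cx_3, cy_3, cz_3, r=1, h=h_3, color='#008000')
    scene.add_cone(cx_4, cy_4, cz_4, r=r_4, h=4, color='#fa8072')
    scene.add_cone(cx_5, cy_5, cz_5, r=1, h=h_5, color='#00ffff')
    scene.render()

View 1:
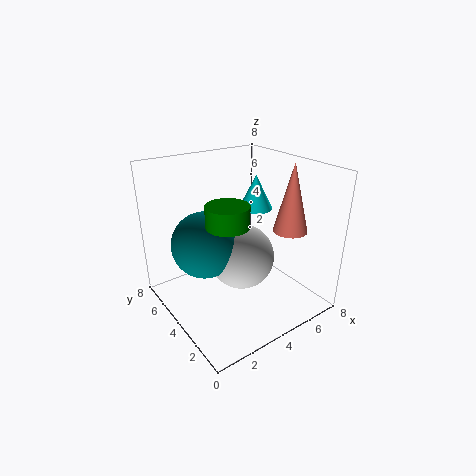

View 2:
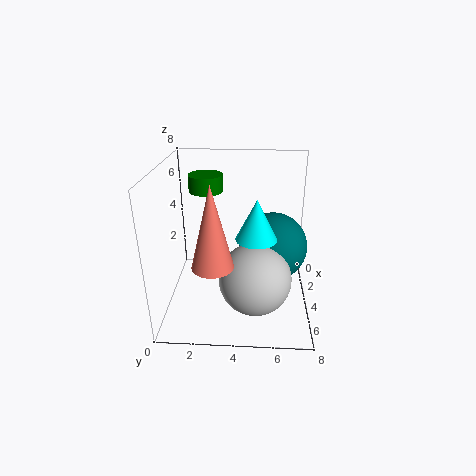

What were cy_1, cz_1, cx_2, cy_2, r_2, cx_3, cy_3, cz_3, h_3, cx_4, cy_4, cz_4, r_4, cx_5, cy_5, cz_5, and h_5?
cy_1 = 5
cz_1 = 2
cx_2 = 3
cy_2 = 6
r_2 = 2
cx_3 = 2
cy_3 = 2
cz_3 = 6
h_3 = 1
cx_4 = 7
cy_4 = 3
cz_4 = 4
r_4 = 1
cx_5 = 6
cy_5 = 5
cz_5 = 5
h_5 = 2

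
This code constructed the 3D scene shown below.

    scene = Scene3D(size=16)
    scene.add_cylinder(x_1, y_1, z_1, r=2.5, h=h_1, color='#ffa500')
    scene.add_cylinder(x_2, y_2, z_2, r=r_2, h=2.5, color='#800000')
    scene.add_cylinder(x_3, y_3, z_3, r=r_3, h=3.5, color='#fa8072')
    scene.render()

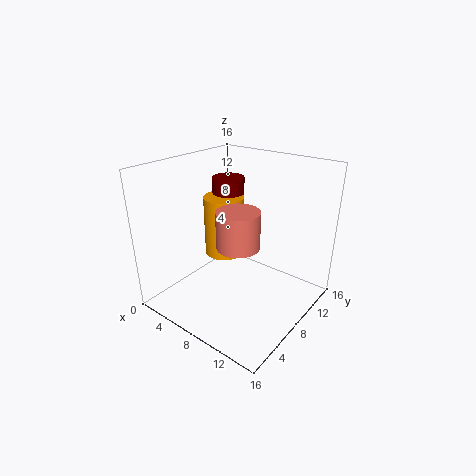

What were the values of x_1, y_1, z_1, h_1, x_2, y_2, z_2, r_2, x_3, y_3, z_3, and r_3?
x_1 = 3.5
y_1 = 11
z_1 = 3.5
h_1 = 7.5
x_2 = 3
y_2 = 12.5
z_2 = 10.5
r_2 = 2
x_3 = 11.5
y_3 = 3.5
z_3 = 10
r_3 = 2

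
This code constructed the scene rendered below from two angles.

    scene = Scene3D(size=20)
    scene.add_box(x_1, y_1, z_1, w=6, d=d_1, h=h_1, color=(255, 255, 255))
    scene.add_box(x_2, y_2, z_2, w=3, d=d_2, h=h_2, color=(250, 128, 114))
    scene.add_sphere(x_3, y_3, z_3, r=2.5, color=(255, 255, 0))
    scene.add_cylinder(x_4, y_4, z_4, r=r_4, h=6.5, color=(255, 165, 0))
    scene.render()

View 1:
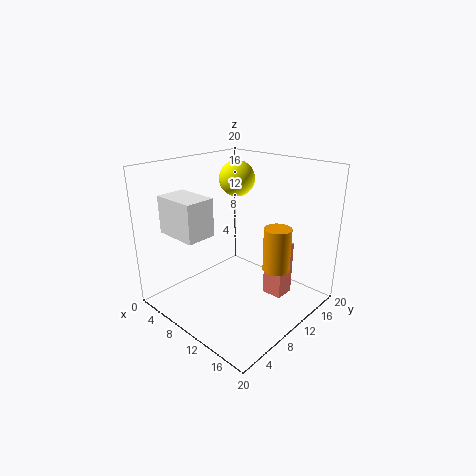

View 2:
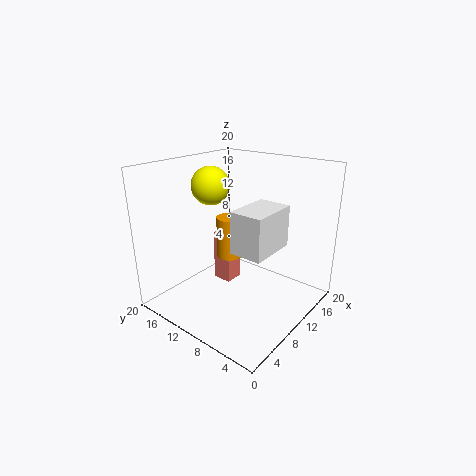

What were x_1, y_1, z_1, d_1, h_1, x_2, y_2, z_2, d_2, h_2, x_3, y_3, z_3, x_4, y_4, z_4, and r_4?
x_1 = 3.5; y_1 = 2; z_1 = 11.5; d_1 = 4; h_1 = 5; x_2 = 12; y_2 = 13.5; z_2 = 0.5; d_2 = 3; h_2 = 8; x_3 = 7.5; y_3 = 12.5; z_3 = 17.5; x_4 = 13.5; y_4 = 14.5; z_4 = 4.5; r_4 = 2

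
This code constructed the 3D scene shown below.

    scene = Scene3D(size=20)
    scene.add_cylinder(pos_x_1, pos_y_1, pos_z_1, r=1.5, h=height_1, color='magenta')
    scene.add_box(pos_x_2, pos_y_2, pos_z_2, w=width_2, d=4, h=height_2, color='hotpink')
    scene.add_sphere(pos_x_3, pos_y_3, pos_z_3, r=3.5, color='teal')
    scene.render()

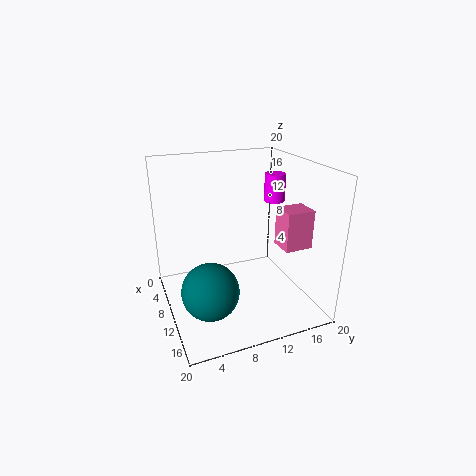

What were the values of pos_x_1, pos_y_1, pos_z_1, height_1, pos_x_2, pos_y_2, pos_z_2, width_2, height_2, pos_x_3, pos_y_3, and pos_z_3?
pos_x_1 = 8, pos_y_1 = 16.5, pos_z_1 = 14, height_1 = 4, pos_x_2 = 10.5, pos_y_2 = 15.5, pos_z_2 = 8.5, width_2 = 3.5, height_2 = 5.5, pos_x_3 = 16, pos_y_3 = 4, pos_z_3 = 6.5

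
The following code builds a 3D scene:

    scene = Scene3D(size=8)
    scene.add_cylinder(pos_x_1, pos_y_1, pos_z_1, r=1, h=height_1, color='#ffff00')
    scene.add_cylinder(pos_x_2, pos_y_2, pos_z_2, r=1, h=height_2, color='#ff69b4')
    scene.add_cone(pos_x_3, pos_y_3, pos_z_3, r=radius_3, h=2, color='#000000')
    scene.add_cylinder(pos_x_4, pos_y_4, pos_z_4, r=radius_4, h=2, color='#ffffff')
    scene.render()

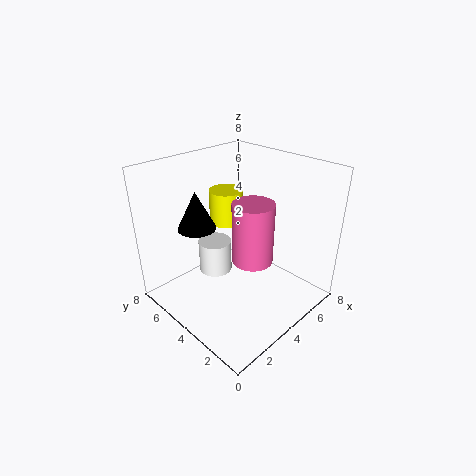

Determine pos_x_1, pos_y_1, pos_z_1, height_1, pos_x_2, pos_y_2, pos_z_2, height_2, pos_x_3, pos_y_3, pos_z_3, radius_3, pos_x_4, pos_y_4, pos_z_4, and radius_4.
pos_x_1 = 5
pos_y_1 = 6
pos_z_1 = 4
height_1 = 2
pos_x_2 = 3
pos_y_2 = 2
pos_z_2 = 4
height_2 = 3
pos_x_3 = 2
pos_y_3 = 5
pos_z_3 = 5
radius_3 = 1
pos_x_4 = 4
pos_y_4 = 6
pos_z_4 = 1
radius_4 = 1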